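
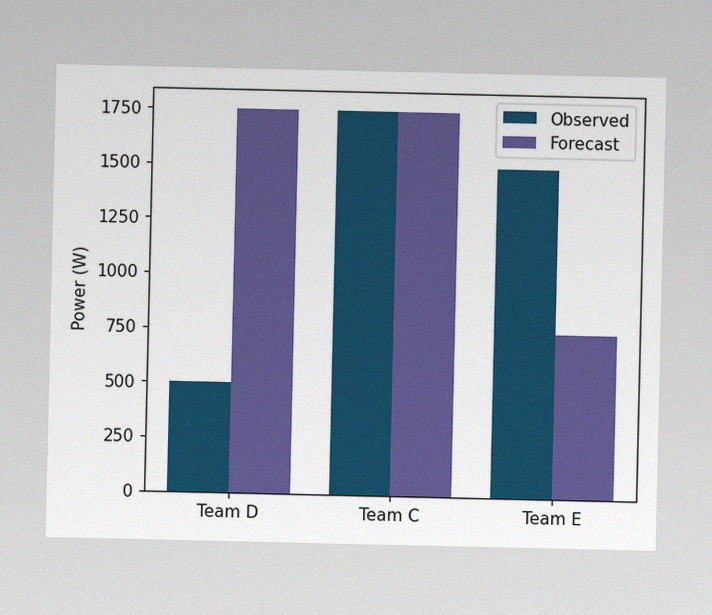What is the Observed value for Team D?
The image has some photo noise and uneven lighting. The Observed bar at Team D reaches 500W on the y-axis.

500W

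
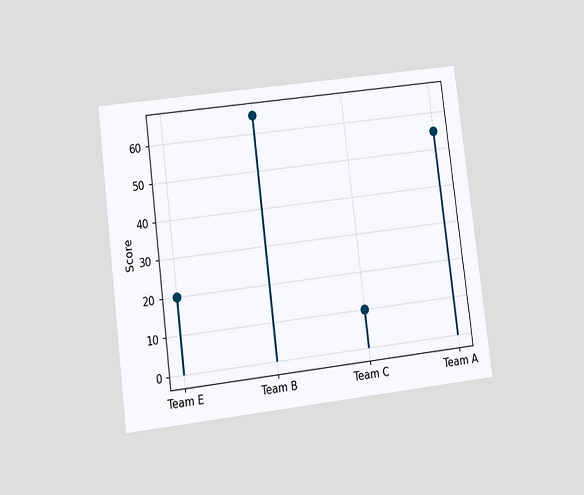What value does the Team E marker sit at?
20

The chart is tilted about 7° counter-clockwise and viewed at a slight angle. The Team E marker sits at 20.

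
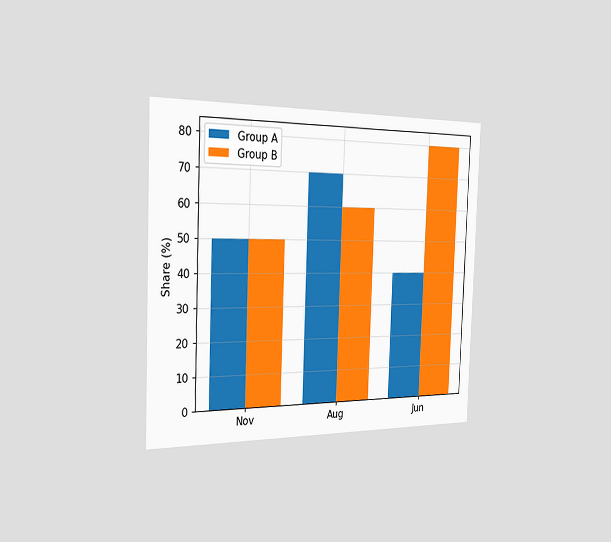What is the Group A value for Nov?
The chart is tilted about 2° clockwise and viewed slightly from the left. The Group A bar at Nov reaches 50% on the y-axis.

50%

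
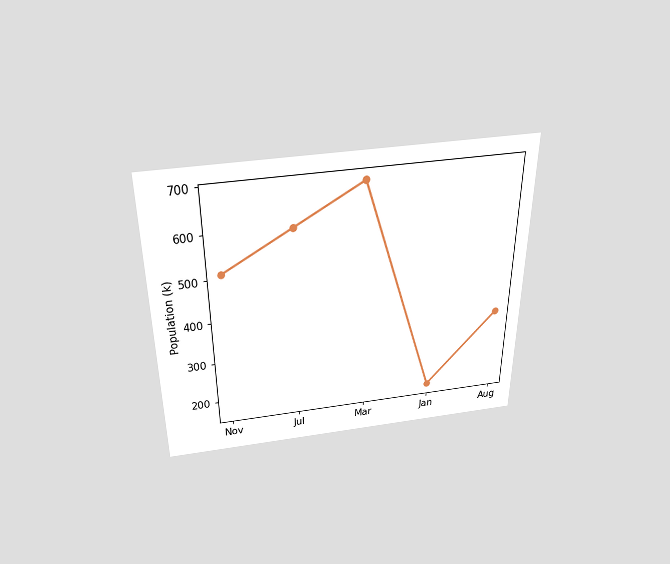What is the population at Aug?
The chart is viewed slightly from above. At Aug, the line is at 340k.

340k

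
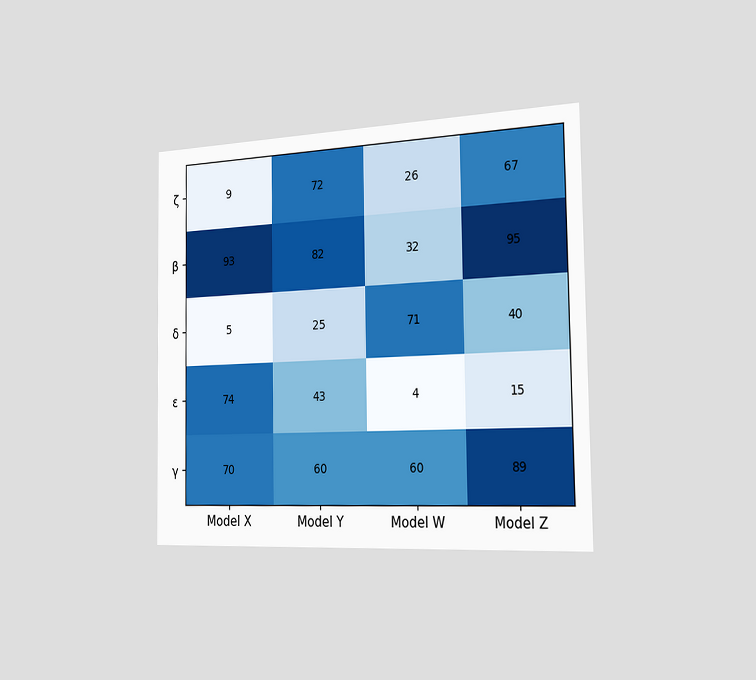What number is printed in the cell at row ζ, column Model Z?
67

The chart is viewed slightly from the right. The (ζ, Model Z) cell reads 67.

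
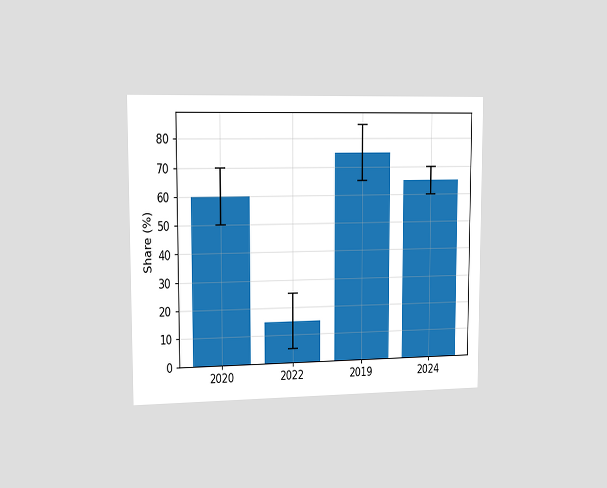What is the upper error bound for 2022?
25%

The chart is viewed slightly from the left. The 2022 bar's upper whisker reaches 25%.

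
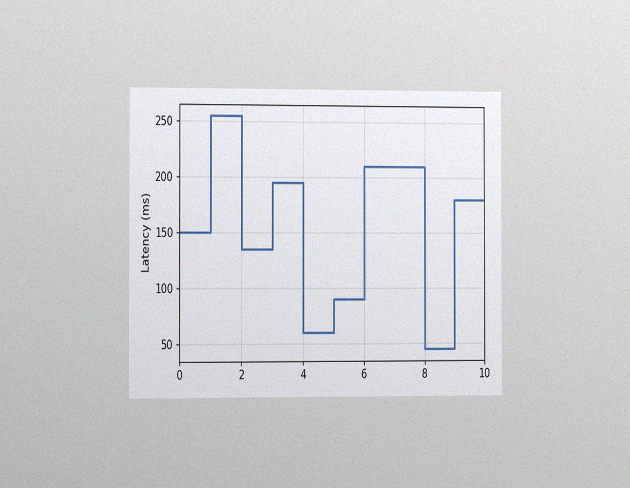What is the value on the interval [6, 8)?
The chart is viewed slightly from the left, with some photo noise. On [6, 8) the step sits at 210ms.

210ms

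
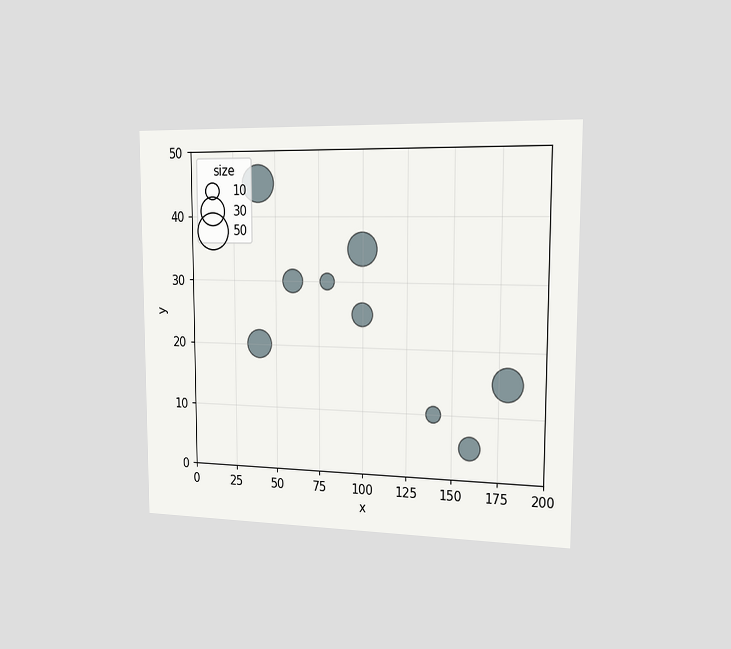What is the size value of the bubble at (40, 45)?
50

The chart is viewed slightly from the right. Matching the bubble at (40, 45) against the size legend gives 50.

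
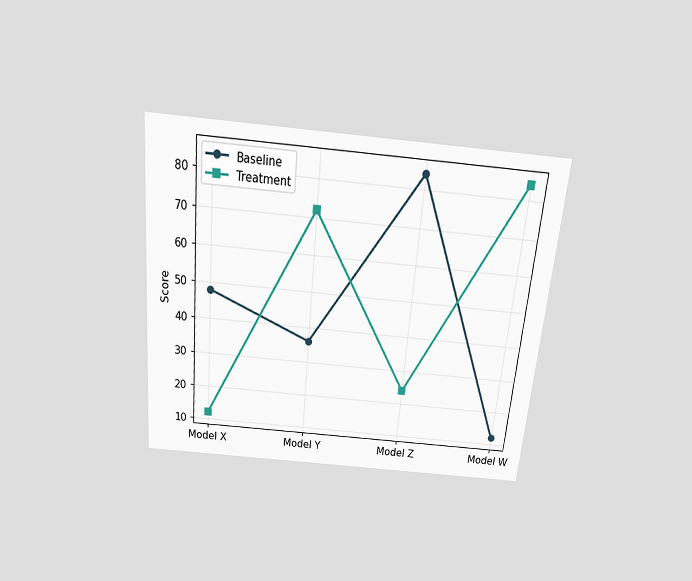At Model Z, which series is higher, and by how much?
The chart is tilted about 5° clockwise and viewed slightly from above. At Model Z, Baseline sits above the other line by 60.

Baseline, by 60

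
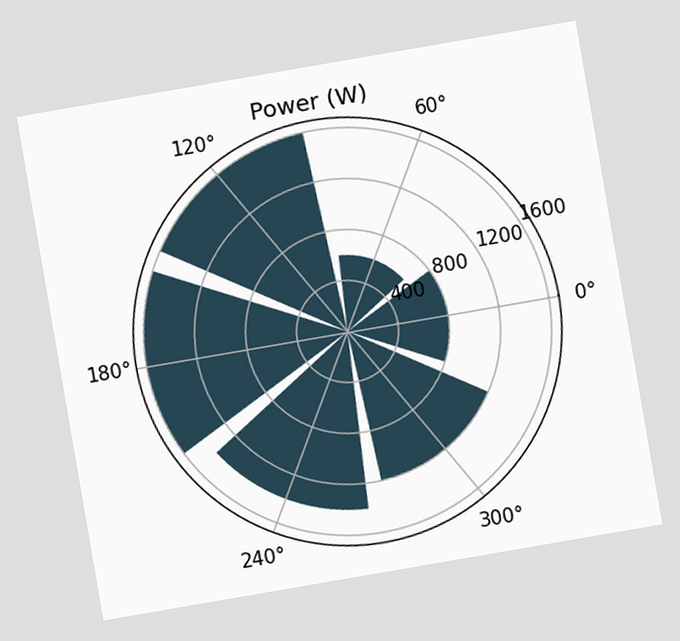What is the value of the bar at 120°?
1600W

The chart is tilted about 10° counter-clockwise. The bar at 120° reaches 1600W on the radial axis.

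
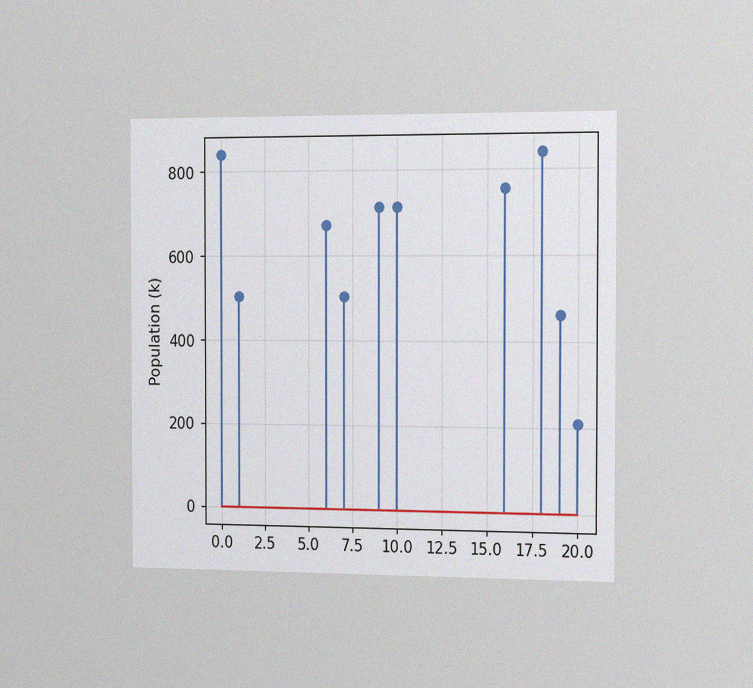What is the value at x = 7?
504k

The chart is viewed slightly from the right, with some photo noise. The stem at x=7 reaches 504k.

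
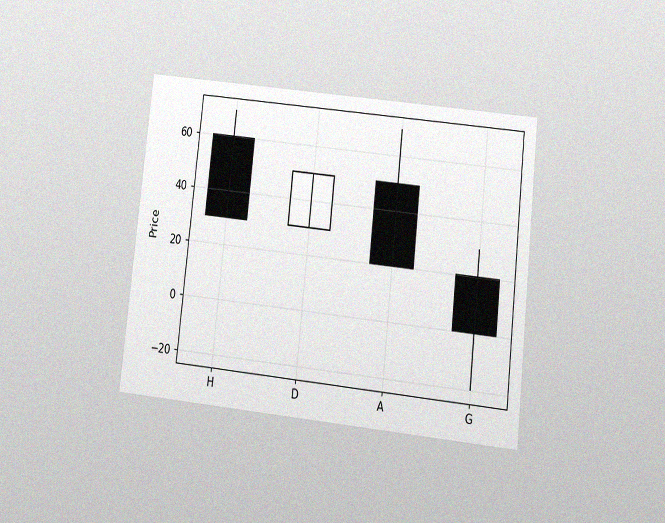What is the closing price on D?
50

The chart is tilted about 6° clockwise and viewed at a slight angle, with some photo noise. The D candle closes at 50.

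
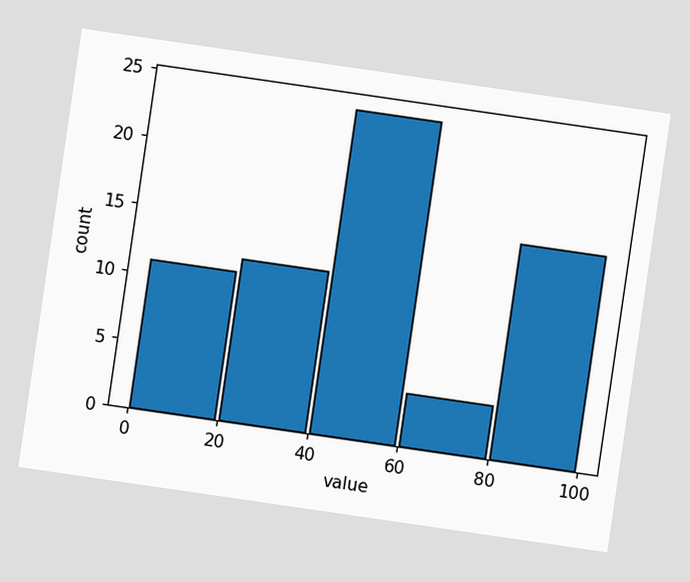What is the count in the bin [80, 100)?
The chart is tilted about 8° clockwise. The [80, 100) bin has height 16.

16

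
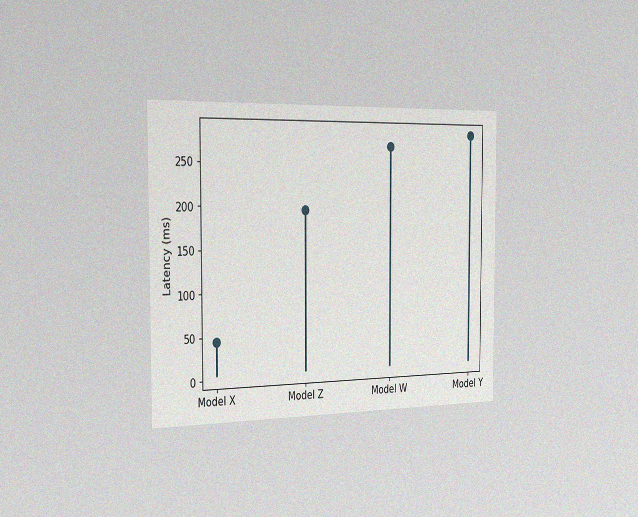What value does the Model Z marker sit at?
The chart is viewed slightly from the left, with some photo noise. The Model Z marker sits at 195ms.

195ms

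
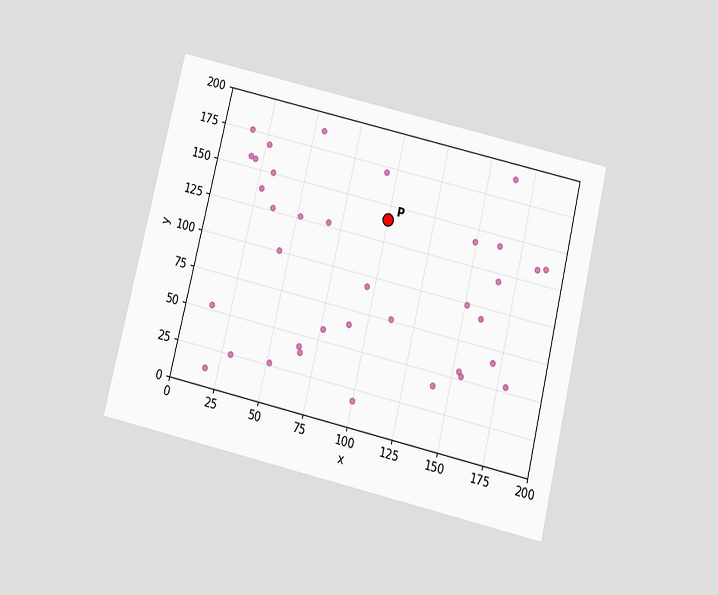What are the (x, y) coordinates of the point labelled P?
(100, 140)

The chart is tilted about 13° clockwise and viewed slightly from below. Following the gridlines from P to each axis, P sits at (100, 140).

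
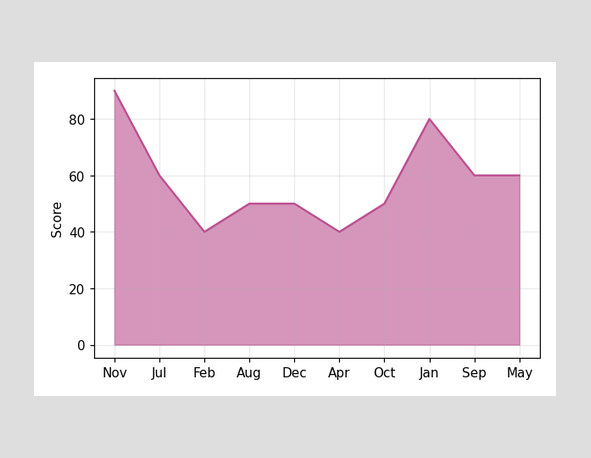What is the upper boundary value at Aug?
50

At Aug the upper boundary is at 50.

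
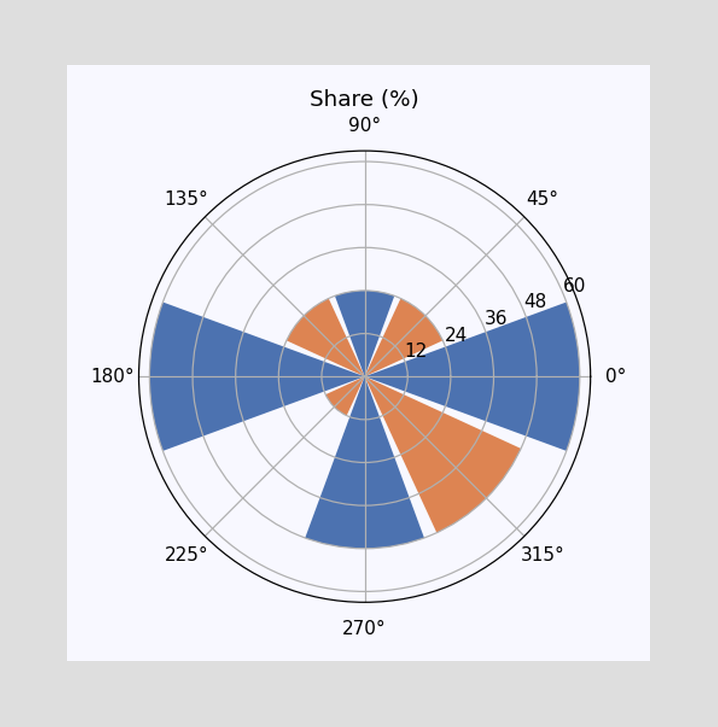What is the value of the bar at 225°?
The bar at 225° reaches 12% on the radial axis.

12%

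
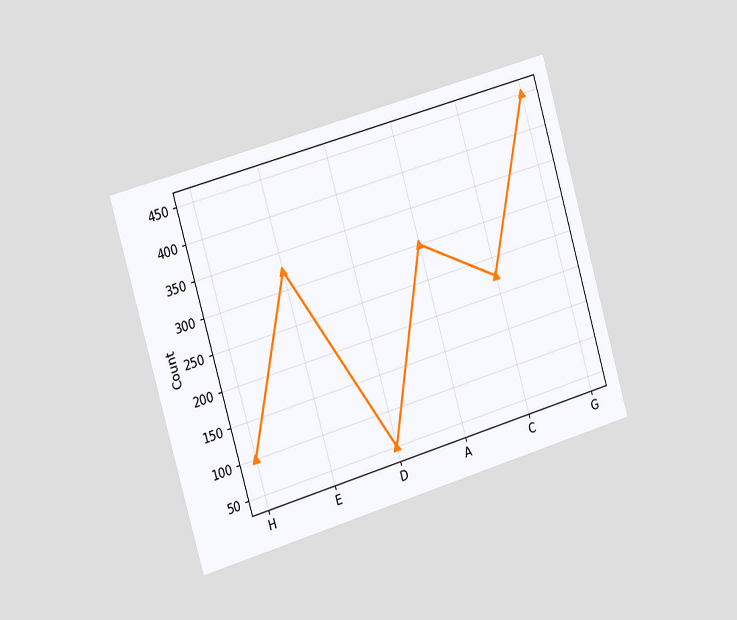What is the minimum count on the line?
The chart is tilted about 16° counter-clockwise and viewed slightly from the left. The lowest point is at D, and reading across to the y-axis gives 50.

50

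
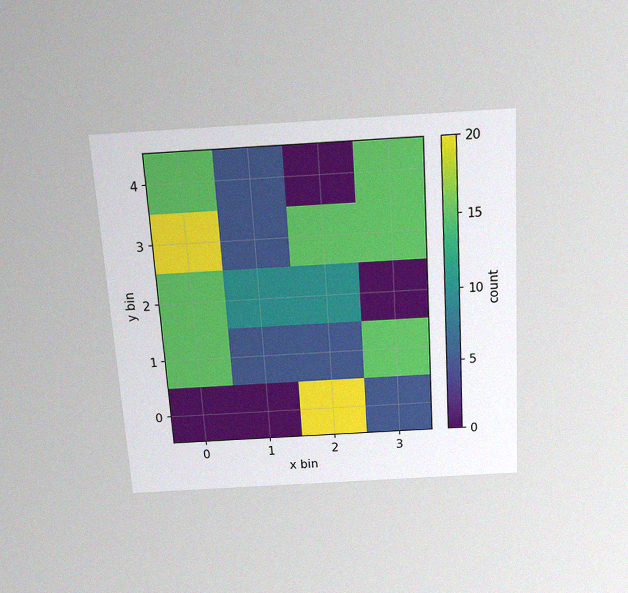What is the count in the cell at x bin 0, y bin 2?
15

The chart is tilted about 4° counter-clockwise and viewed slightly from above, with some photo noise. Matching the cell (0, 2) against the colorbar gives 15.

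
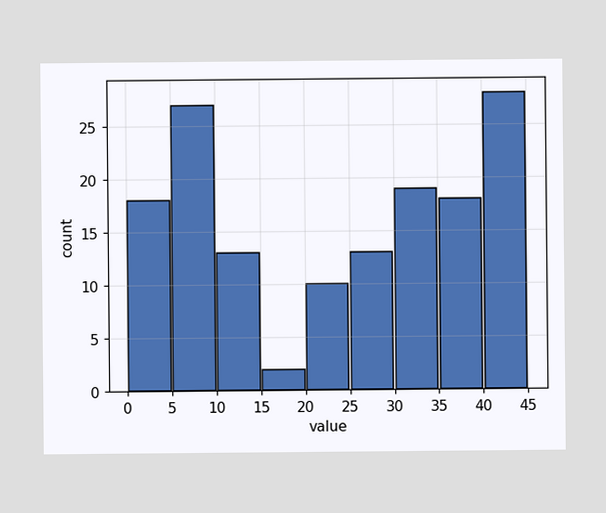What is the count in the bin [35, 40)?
18

The [35, 40) bin has height 18.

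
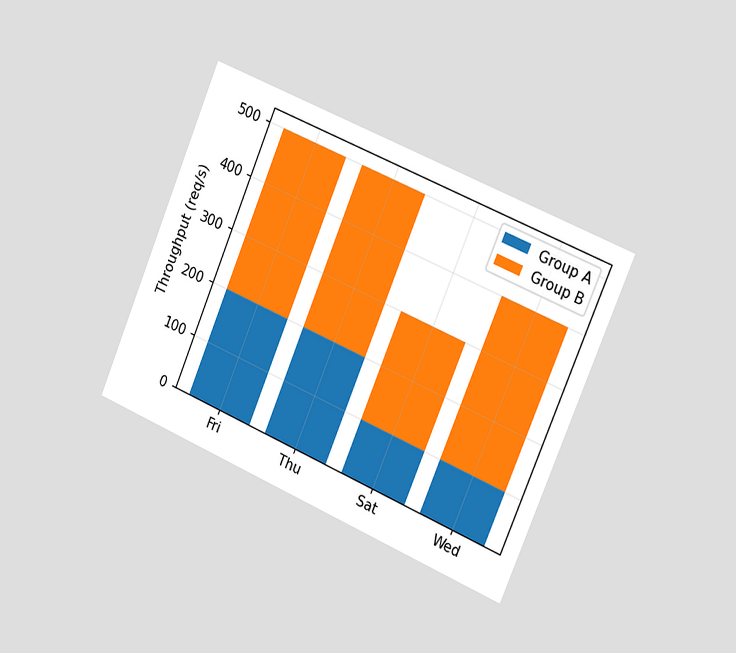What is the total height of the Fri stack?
500req/s

The chart is tilted about 23° clockwise and viewed slightly from the right. The Fri stack's top reaches 500req/s on the y-axis.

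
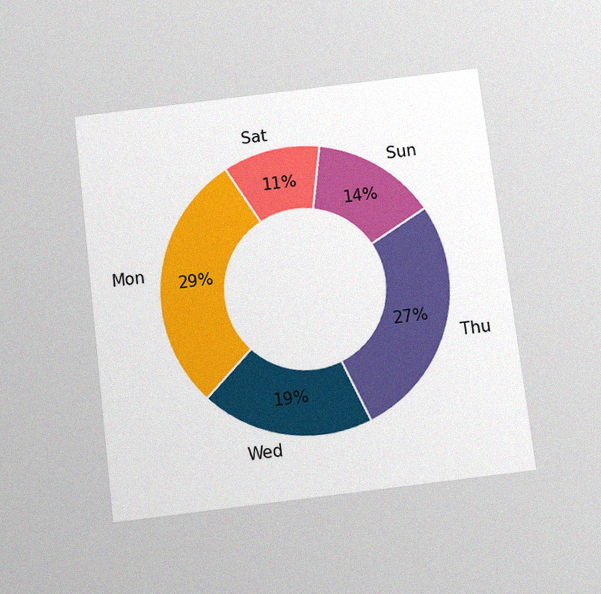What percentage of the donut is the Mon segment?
The chart is tilted about 7° counter-clockwise and viewed slightly from below, with some photo noise. The Mon segment takes up 29% of the ring.

29%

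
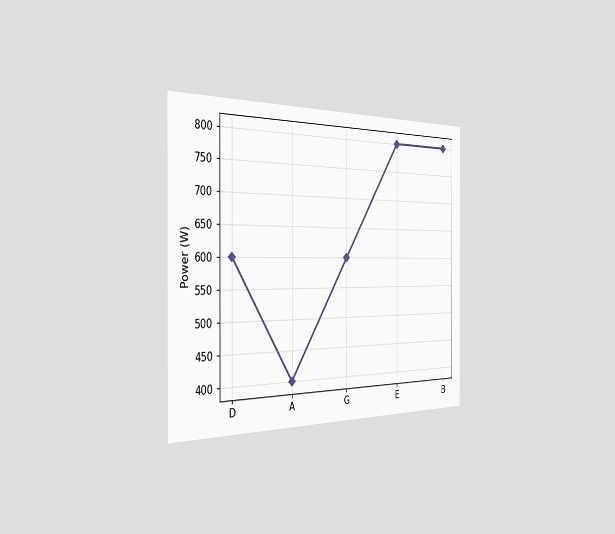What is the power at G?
The chart is viewed slightly from the left. At G, the line is at 600W.

600W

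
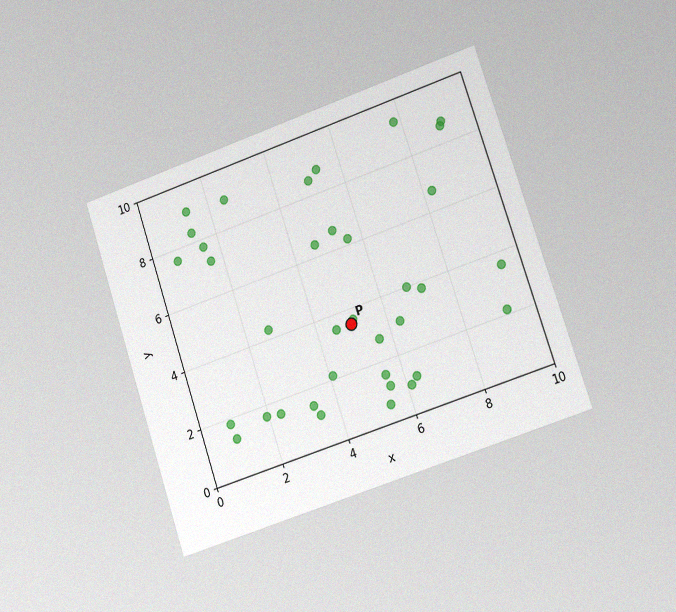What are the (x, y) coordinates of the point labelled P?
The chart is tilted about 18° counter-clockwise and viewed slightly from the right, with some photo noise. Following the gridlines from P to each axis, P sits at (5, 3.5).

(5, 3.5)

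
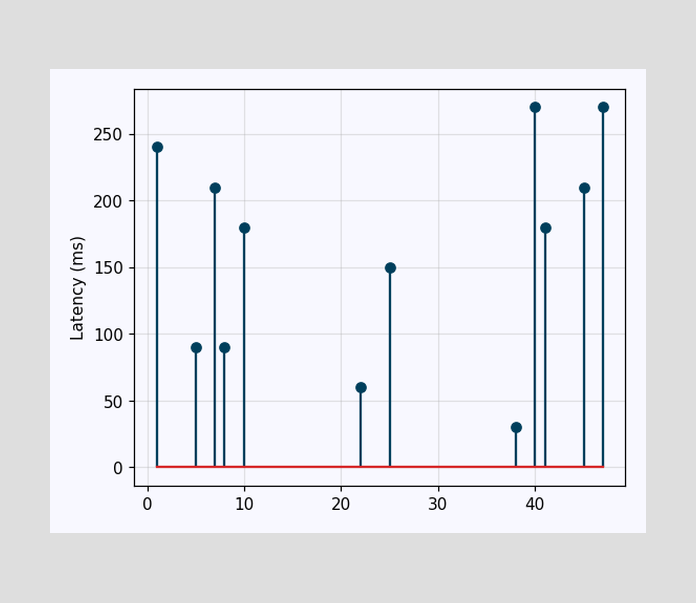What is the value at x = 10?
180ms

The stem at x=10 reaches 180ms.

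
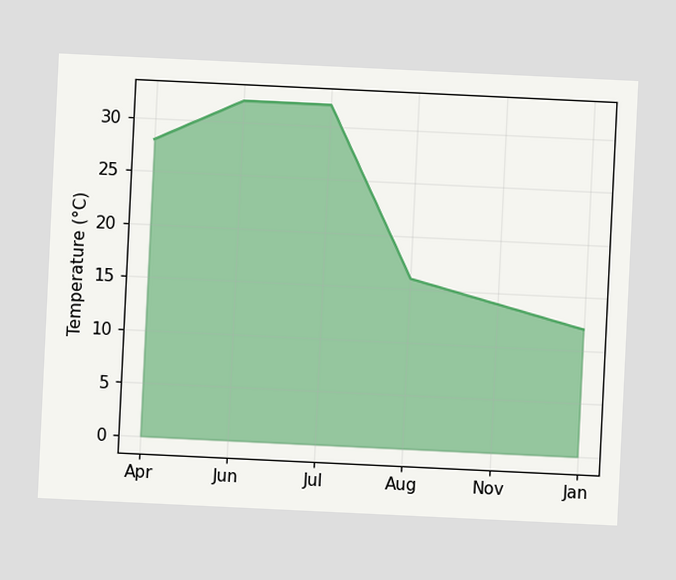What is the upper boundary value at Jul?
32°C

The chart is tilted about 3° clockwise. At Jul the upper boundary is at 32°C.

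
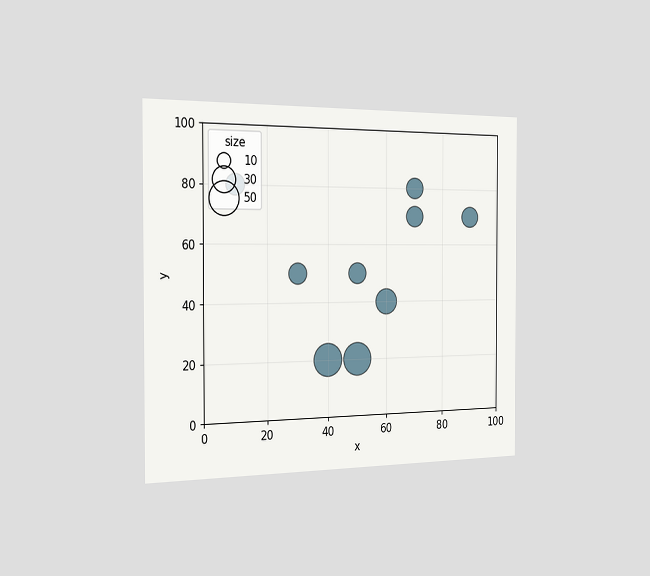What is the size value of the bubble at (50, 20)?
The chart is viewed slightly from the left. Matching the bubble at (50, 20) against the size legend gives 50.

50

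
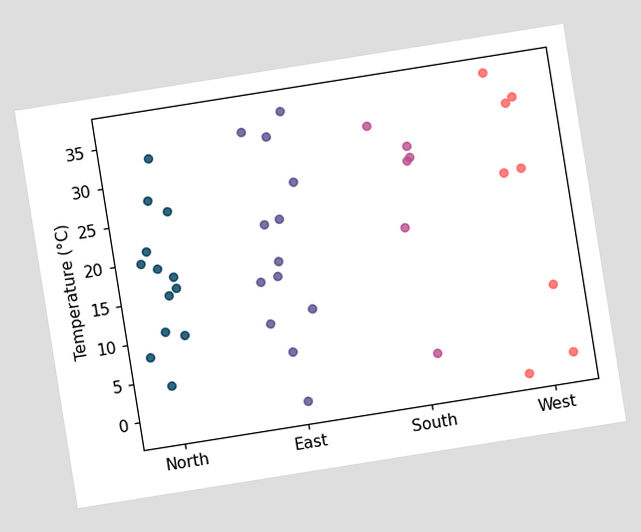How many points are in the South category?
6

The chart is tilted about 9° counter-clockwise. Counting the markers in the South column gives 6.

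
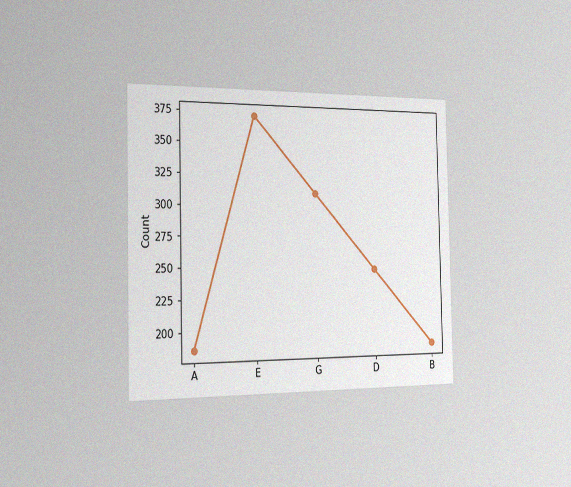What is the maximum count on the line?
The chart is viewed slightly from the left, with some photo noise. The highest point is at E, and reading across to the y-axis gives 372.

372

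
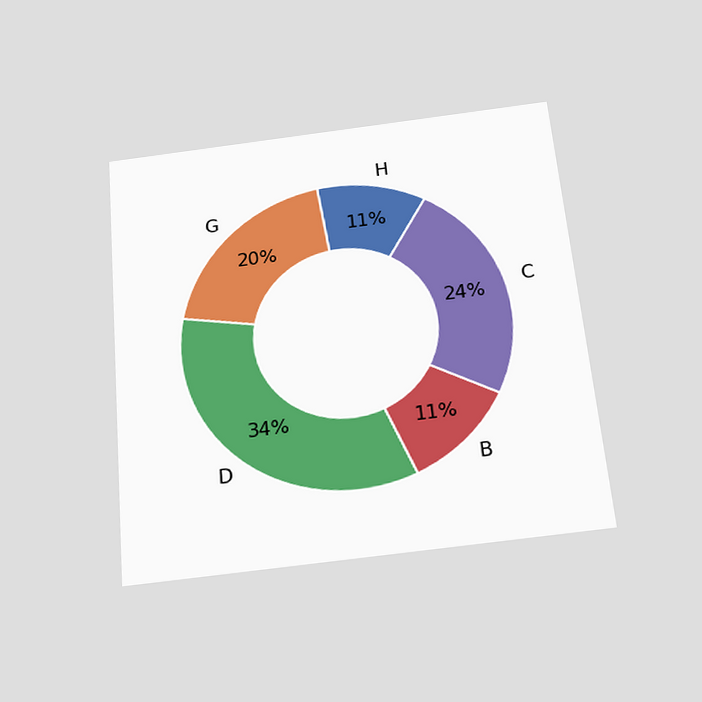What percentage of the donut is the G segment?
20%

The chart is tilted about 5° counter-clockwise and viewed slightly from below. The G segment takes up 20% of the ring.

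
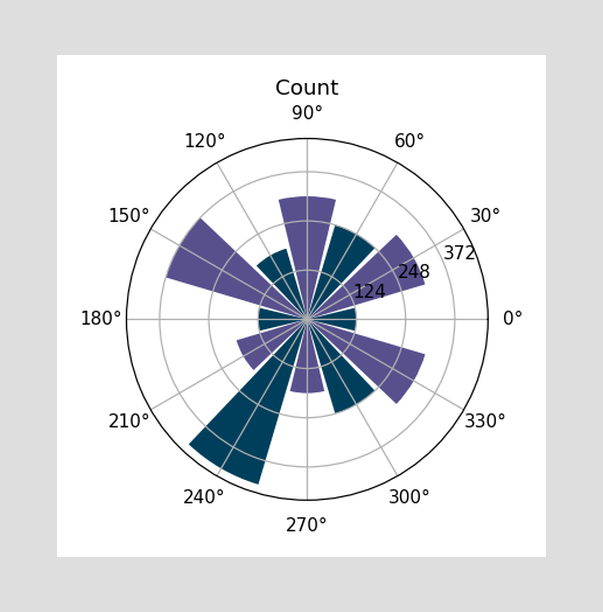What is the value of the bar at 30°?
The bar at 30° reaches 310 on the radial axis.

310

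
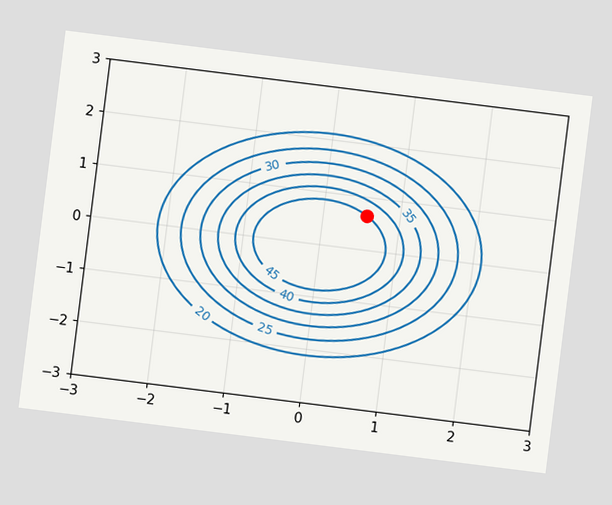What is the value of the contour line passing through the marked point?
The chart is tilted about 7° clockwise. The marked point sits on the contour labelled 45.

45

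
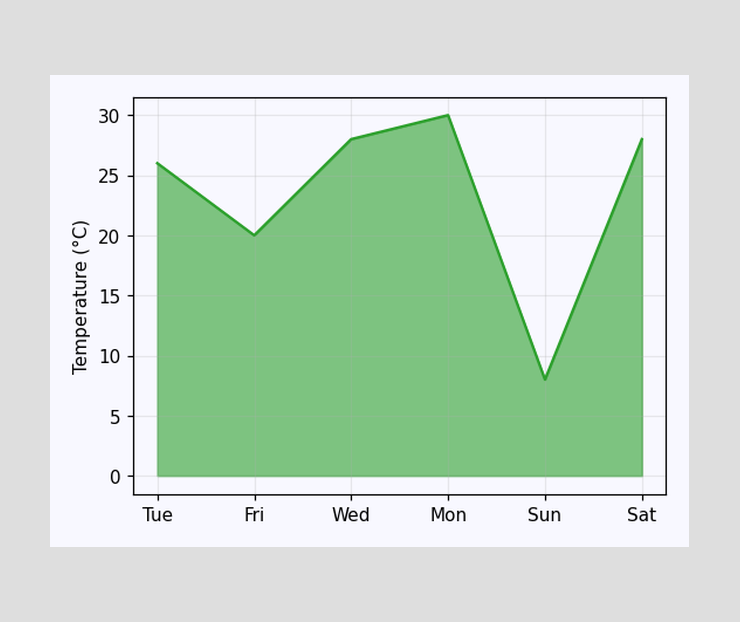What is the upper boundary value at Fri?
At Fri the upper boundary is at 20°C.

20°C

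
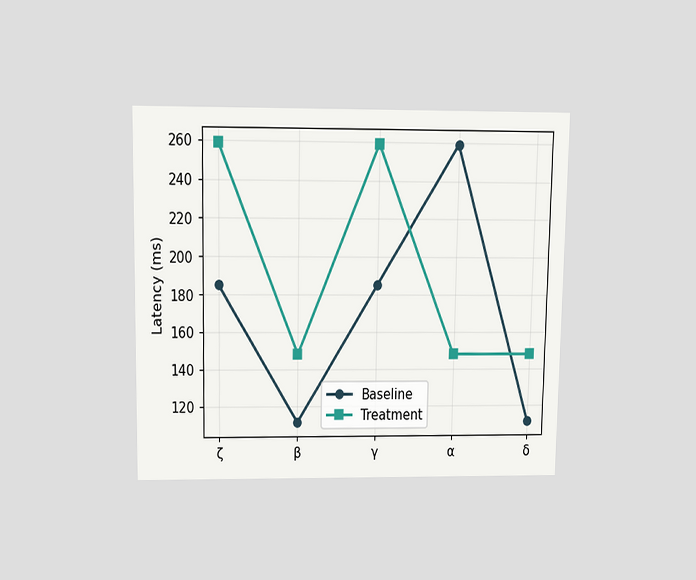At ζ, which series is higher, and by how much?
Treatment, by 74ms

The chart is viewed slightly from above. At ζ, Treatment sits above the other line by 74ms.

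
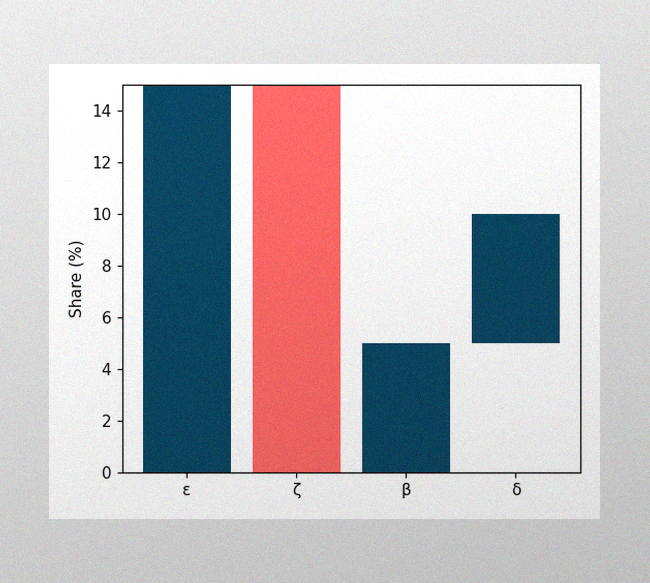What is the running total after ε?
The image has some photo noise and uneven lighting. After ε the running total reaches 15%.

15%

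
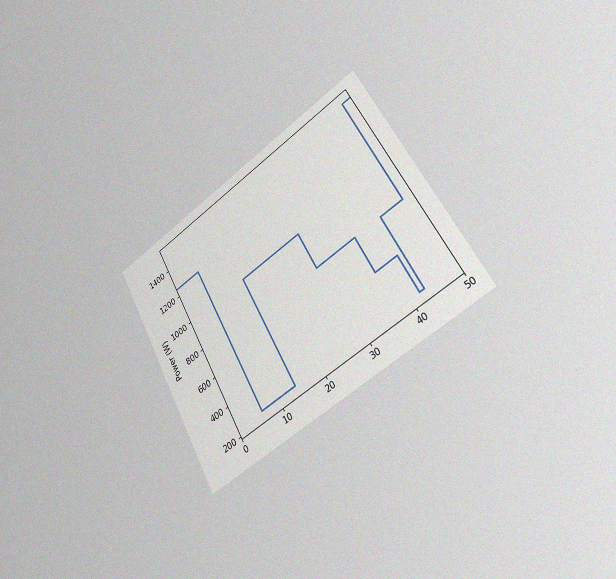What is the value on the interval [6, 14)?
250W

The chart is tilted about 30° counter-clockwise and viewed slightly from the right, with some photo noise. On [6, 14) the step sits at 250W.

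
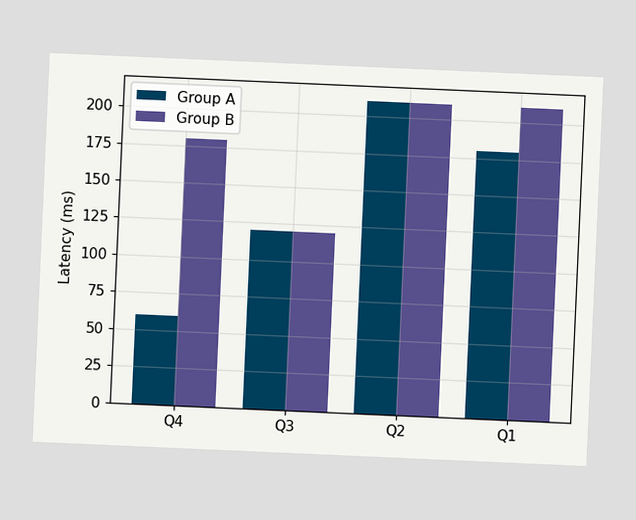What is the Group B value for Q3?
The chart is tilted about 3° clockwise. The Group B bar at Q3 reaches 120ms on the y-axis.

120ms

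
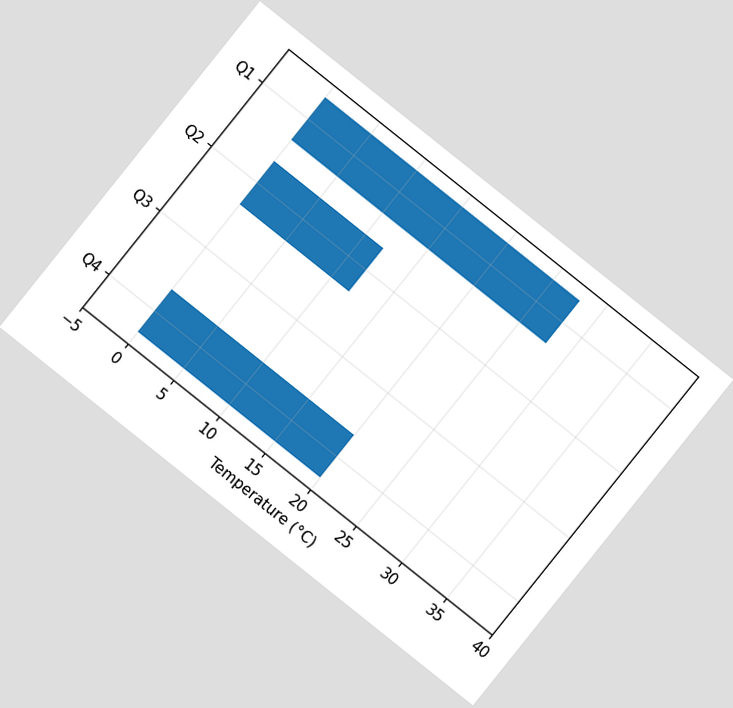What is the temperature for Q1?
28°C

The chart is tilted about 39° clockwise. Reading along the chart's x-axis, the Q1 bar reaches 28°C.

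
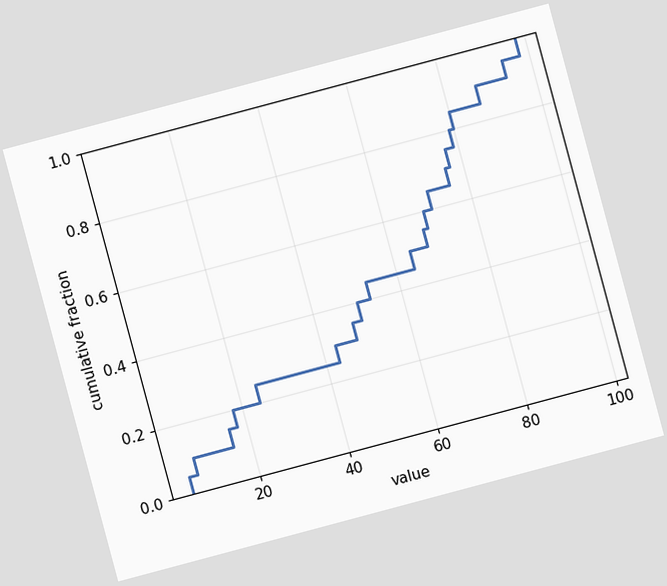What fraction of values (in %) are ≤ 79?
The chart is tilted about 15° counter-clockwise. At x=79 the ECDF step is at 80%.

80%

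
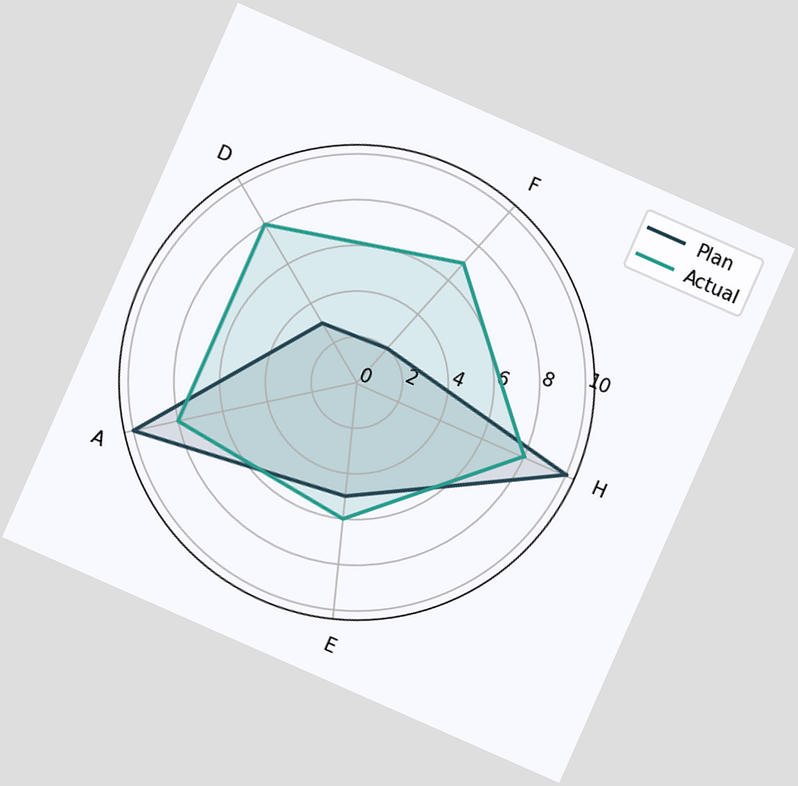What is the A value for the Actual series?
The chart is tilted about 24° clockwise. On the A axis, Actual reaches 8.

8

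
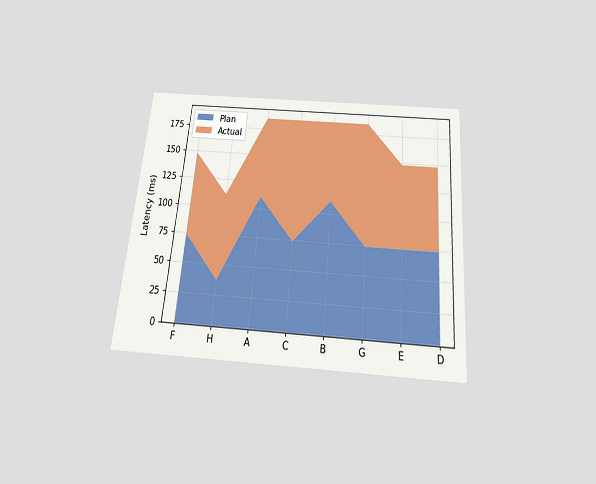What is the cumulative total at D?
148ms

The chart is tilted about 5° clockwise and viewed slightly from below. The stacked total at D reaches 148ms.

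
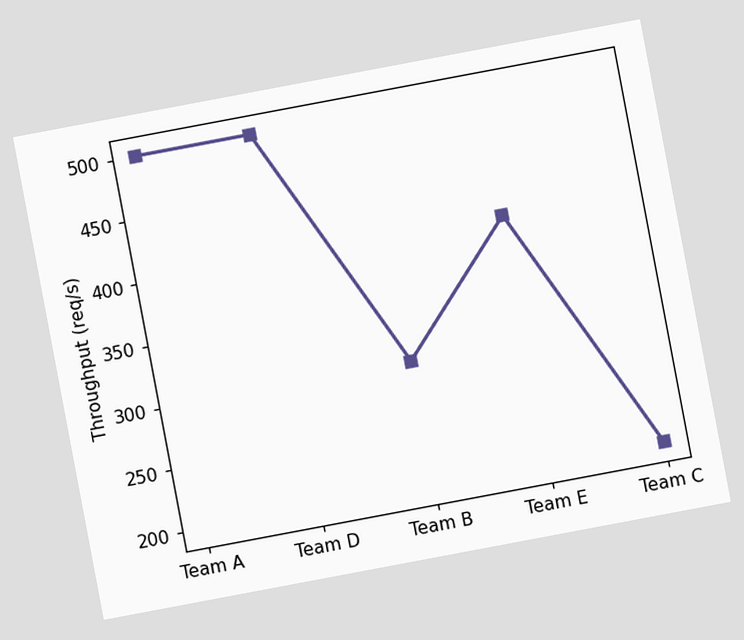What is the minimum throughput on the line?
200req/s

The chart is tilted about 11° counter-clockwise. The lowest point is at Team C, and reading across to the y-axis gives 200req/s.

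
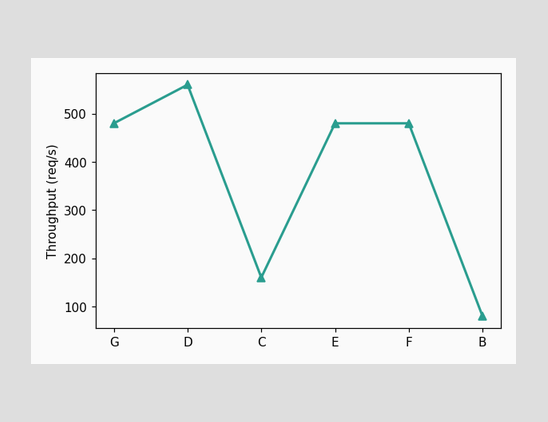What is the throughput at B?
At B, the line is at 80req/s.

80req/s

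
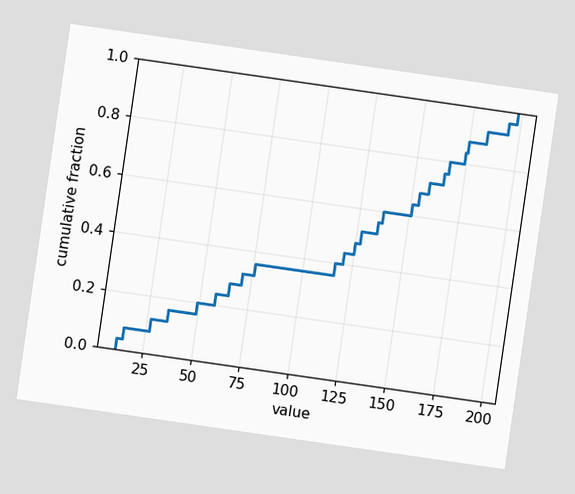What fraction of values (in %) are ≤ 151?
64%

The chart is tilted about 8° clockwise. At x=151 the ECDF step is at 64%.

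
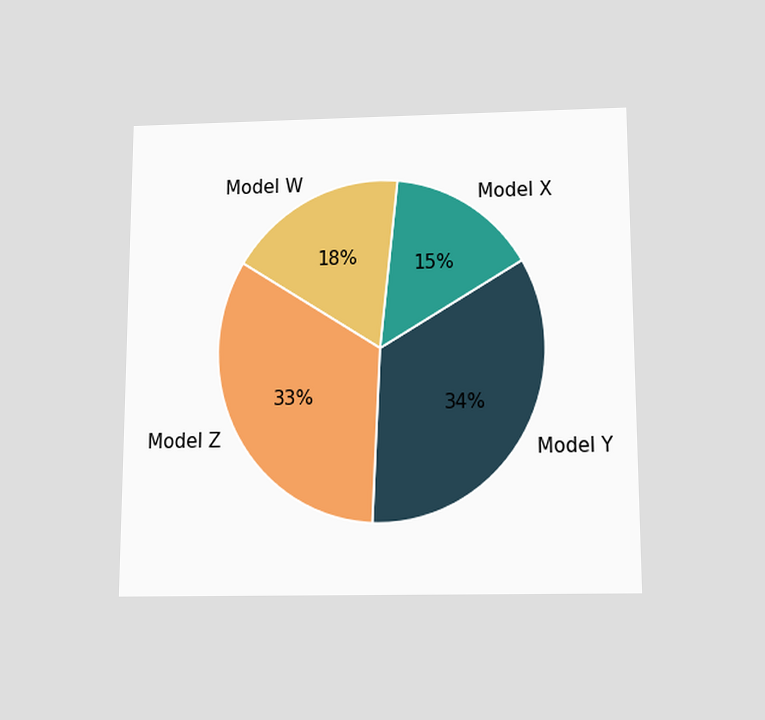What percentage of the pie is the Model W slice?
The chart is viewed slightly from below. The Model W slice takes up 18% of the pie.

18%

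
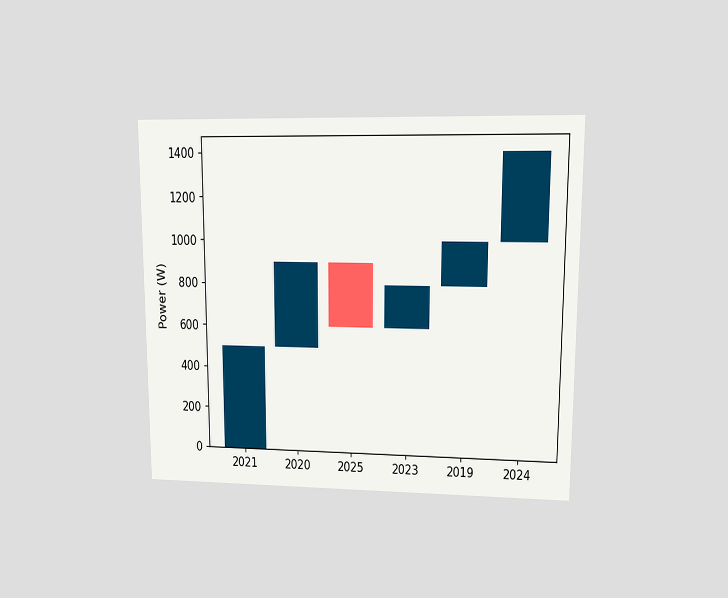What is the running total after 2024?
1400W

The chart is viewed at a slight angle. After 2024 the running total reaches 1400W.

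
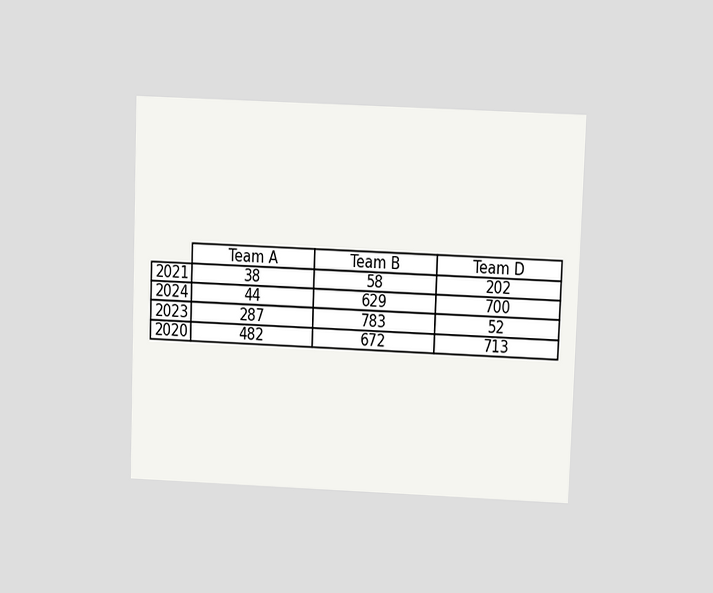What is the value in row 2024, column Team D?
The chart is tilted about 2° clockwise and viewed slightly from above. The (2024, Team D) cell reads 700.

700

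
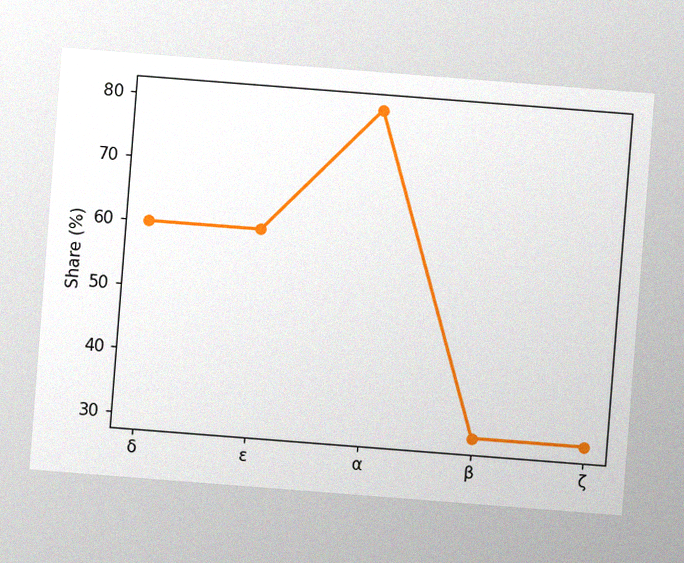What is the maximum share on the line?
The chart is tilted about 4° clockwise, with some photo noise. The highest point is at α, and reading across to the y-axis gives 80%.

80%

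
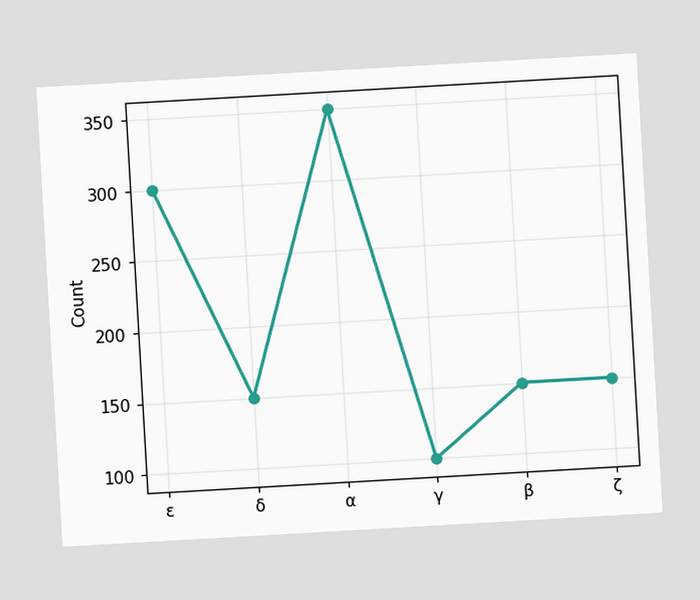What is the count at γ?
100

The chart is tilted about 3° counter-clockwise. At γ, the line is at 100.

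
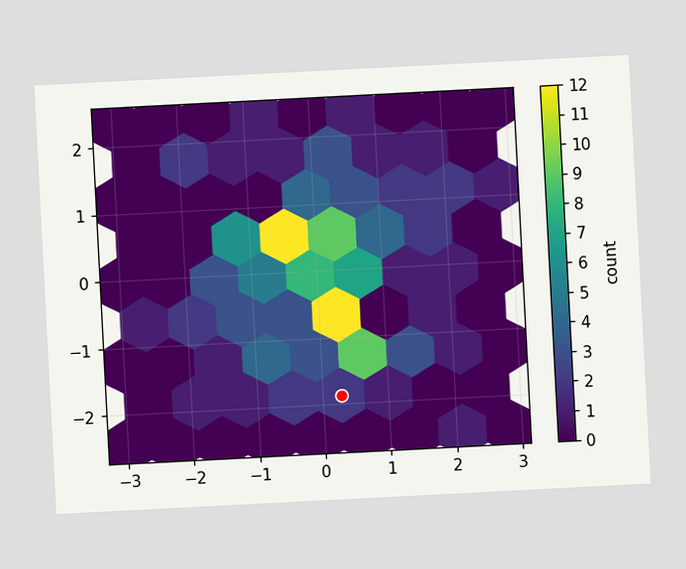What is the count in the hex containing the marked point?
The chart is tilted about 3° counter-clockwise. The marked hex reads 2 on the colorbar.

2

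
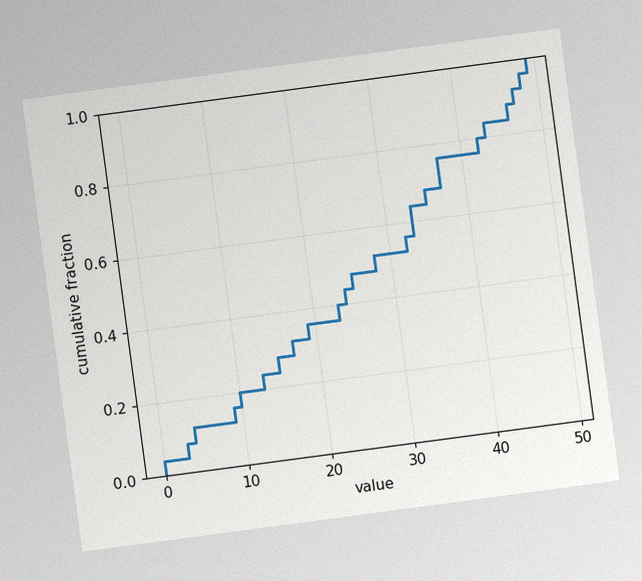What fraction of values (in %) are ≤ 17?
32%

The chart is tilted about 8° counter-clockwise, with some photo noise. At x=17 the ECDF step is at 32%.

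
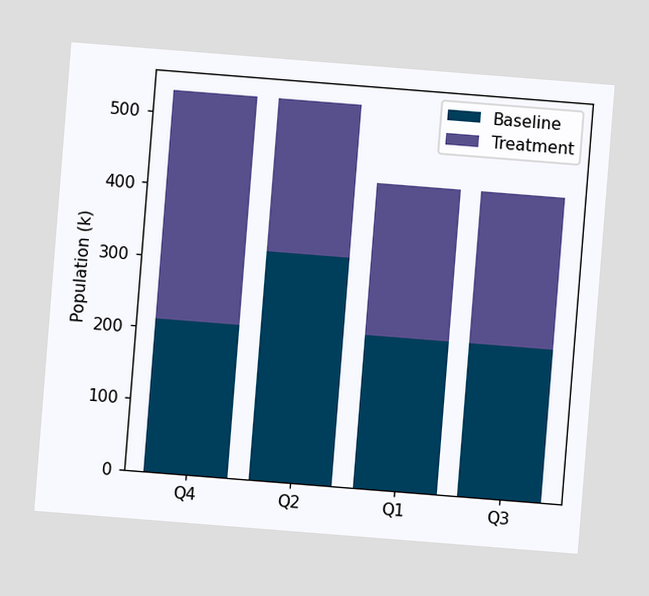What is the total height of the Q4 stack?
The chart is tilted about 5° clockwise. The Q4 stack's top reaches 530k on the y-axis.

530k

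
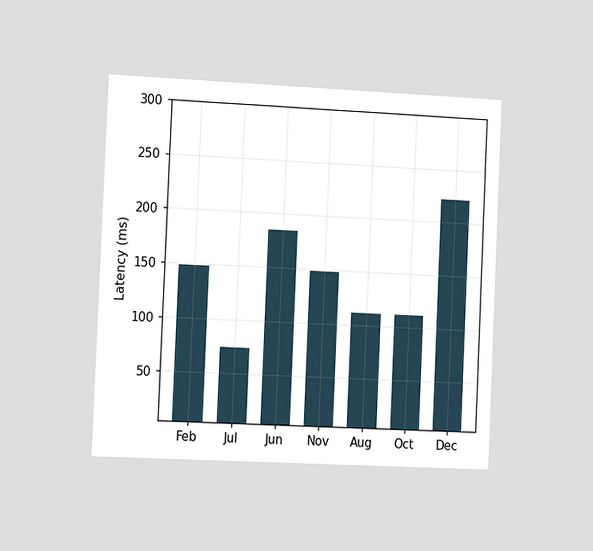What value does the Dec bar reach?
222ms

The chart is tilted about 3° clockwise and viewed slightly from the left. Reading along the chart's y-axis, the Dec bar reaches 222ms.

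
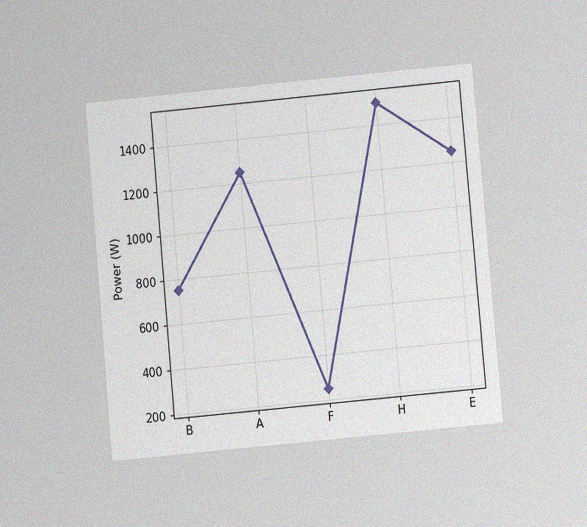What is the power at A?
The chart is tilted about 5° counter-clockwise and viewed at a slight angle, with some photo noise. At A, the line is at 1250W.

1250W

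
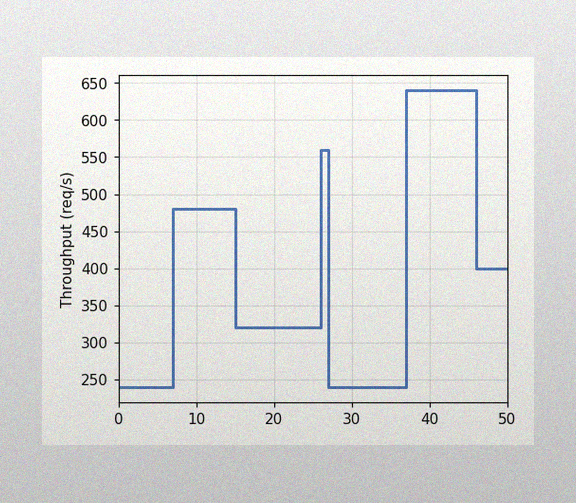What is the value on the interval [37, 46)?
640req/s

The image has some photo noise and uneven lighting. On [37, 46) the step sits at 640req/s.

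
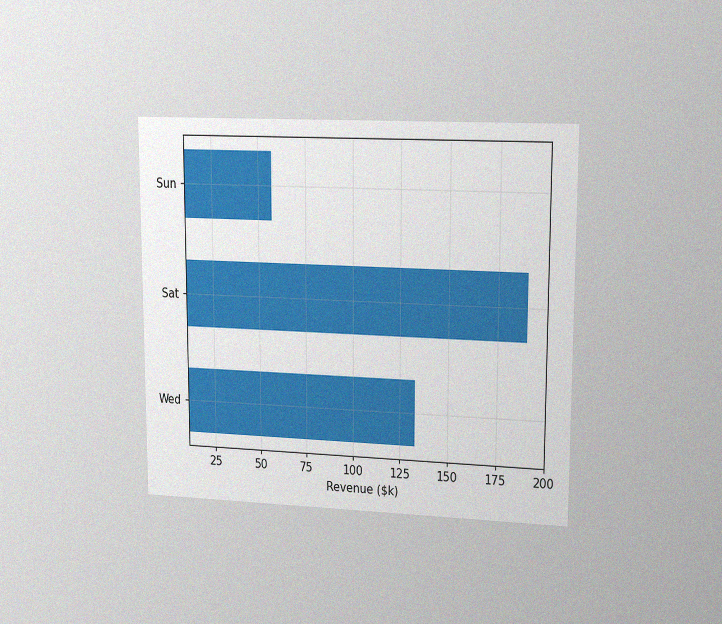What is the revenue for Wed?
The chart is viewed slightly from the right, with some photo noise. Reading along the chart's x-axis, the Wed bar reaches $133k.

$133k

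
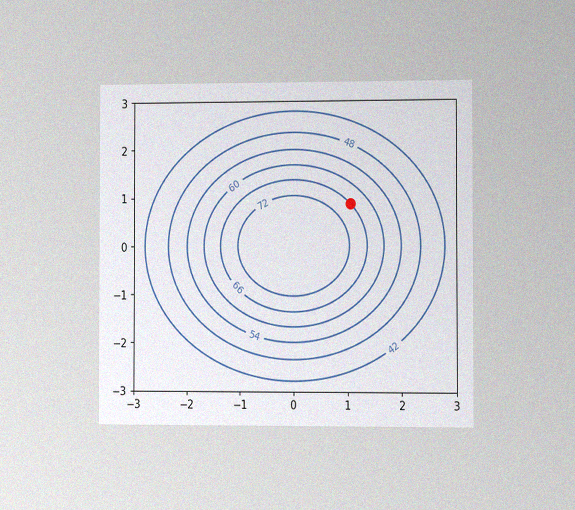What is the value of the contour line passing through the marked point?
The chart is viewed slightly from the right, with some photo noise. The marked point sits on the contour labelled 66.

66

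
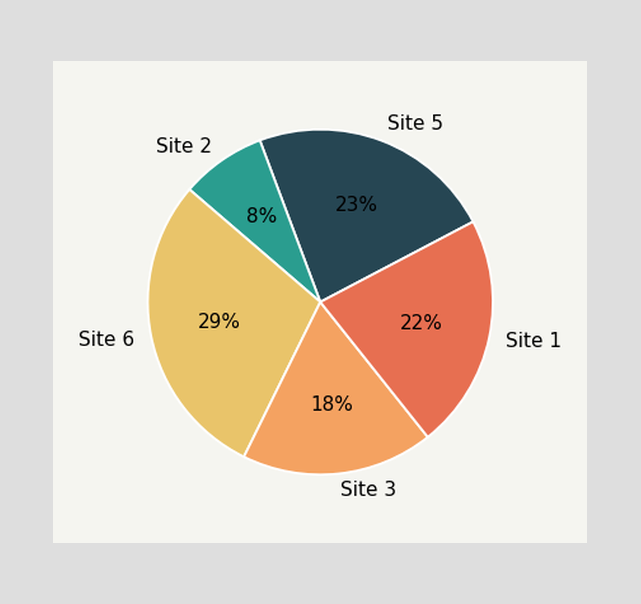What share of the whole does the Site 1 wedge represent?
22%

The Site 1 slice takes up 22% of the pie.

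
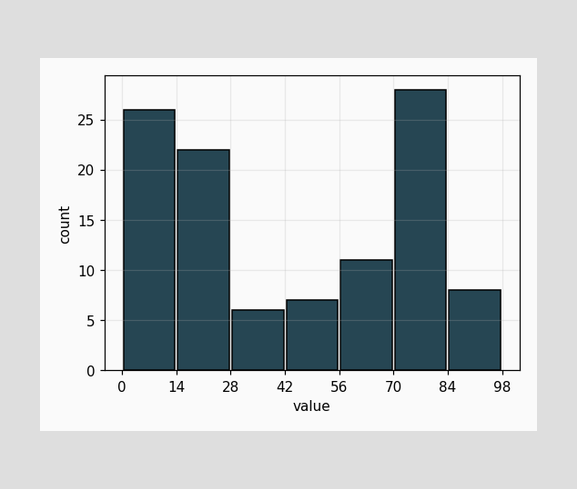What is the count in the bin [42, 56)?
The [42, 56) bin has height 7.

7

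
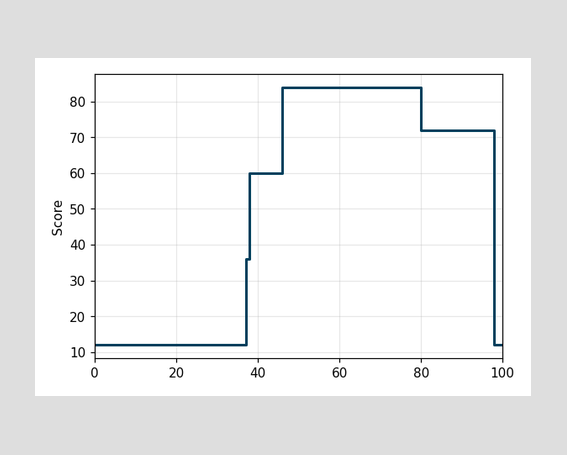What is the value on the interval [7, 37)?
12

On [7, 37) the step sits at 12.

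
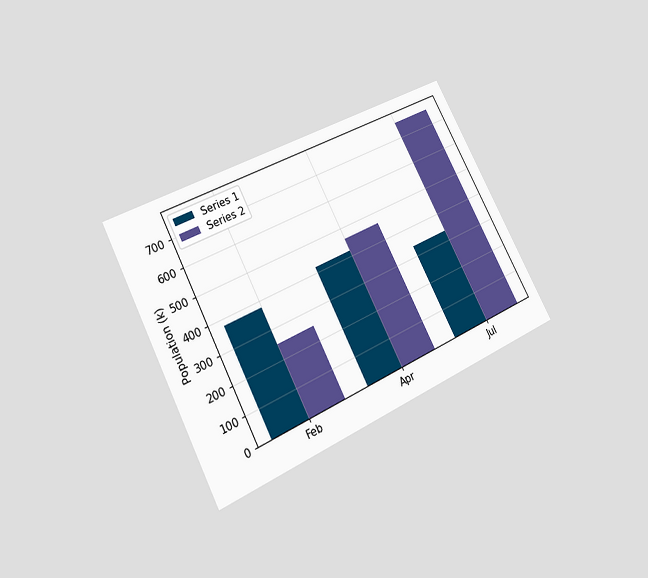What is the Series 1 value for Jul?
The chart is tilted about 27° counter-clockwise and viewed at a slight angle. The Series 1 bar at Jul reaches 336k on the y-axis.

336k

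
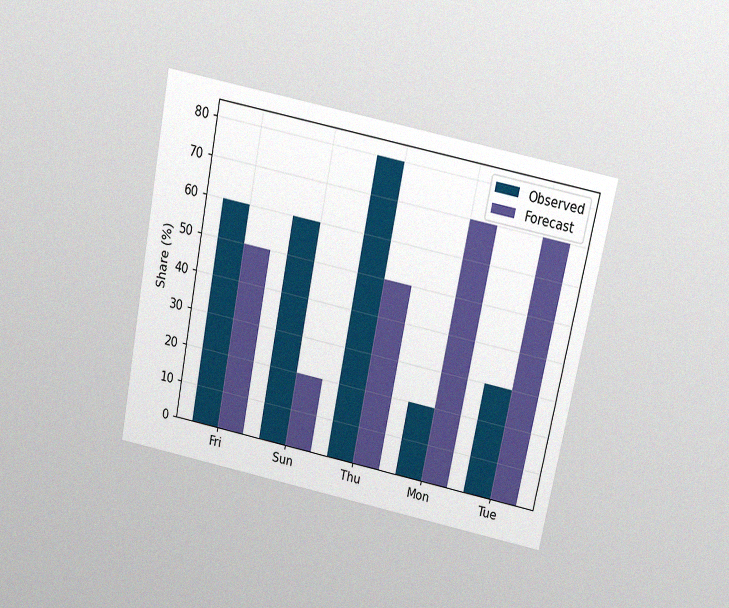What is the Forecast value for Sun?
The chart is tilted about 11° clockwise and viewed slightly from above, with some photo noise. The Forecast bar at Sun reaches 20% on the y-axis.

20%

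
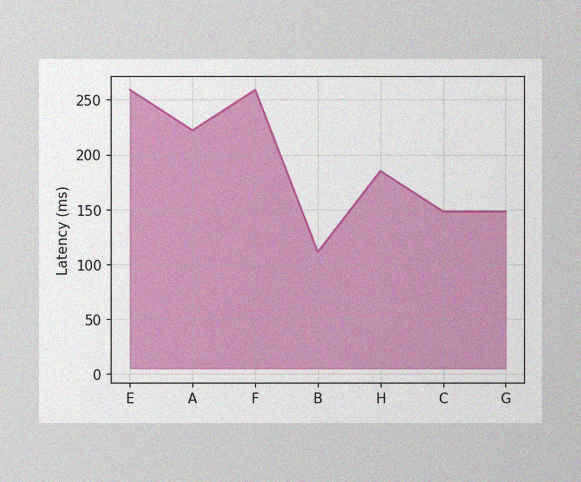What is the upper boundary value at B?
111ms

The image has some photo noise and uneven lighting. At B the upper boundary is at 111ms.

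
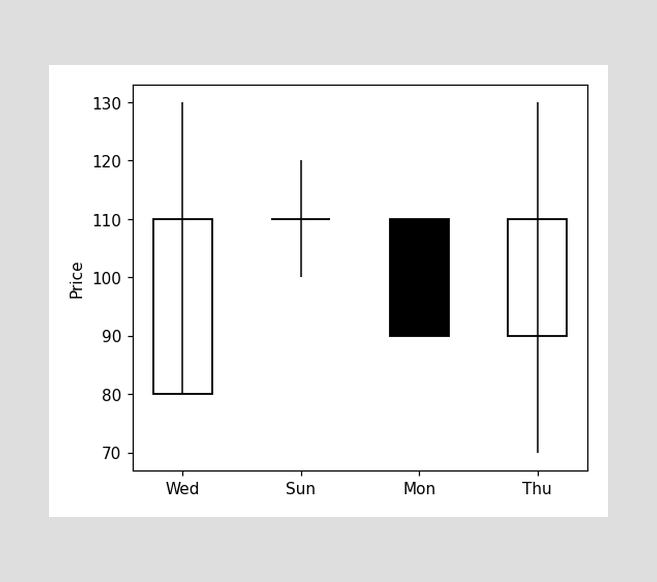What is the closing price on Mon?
The Mon candle closes at 90.

90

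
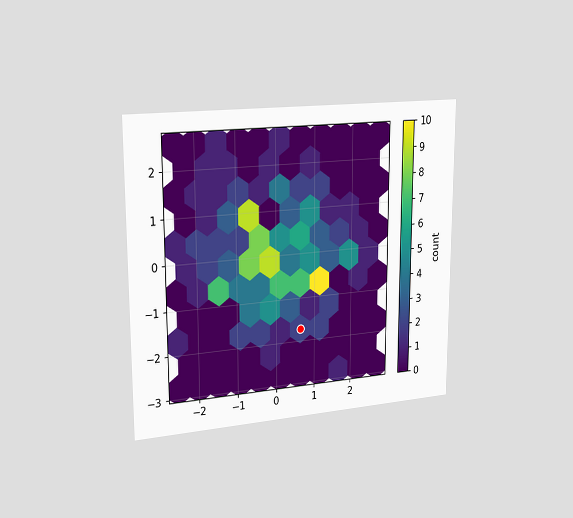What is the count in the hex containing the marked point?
The chart is viewed slightly from the left. The marked hex reads 2 on the colorbar.

2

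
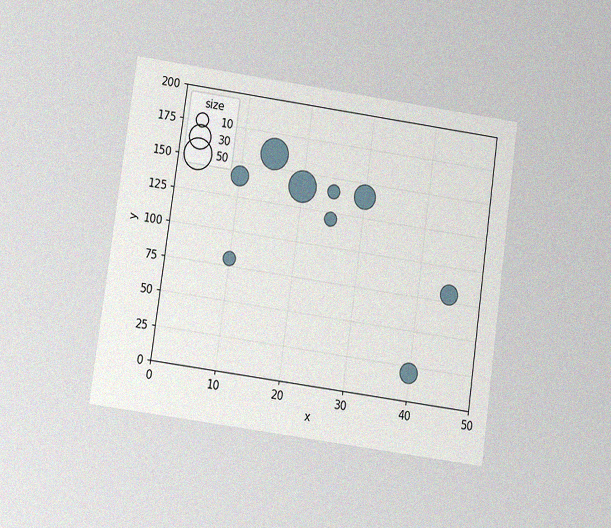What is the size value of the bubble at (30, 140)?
The chart is tilted about 8° clockwise and viewed at a slight angle, with some photo noise. Matching the bubble at (30, 140) against the size legend gives 30.

30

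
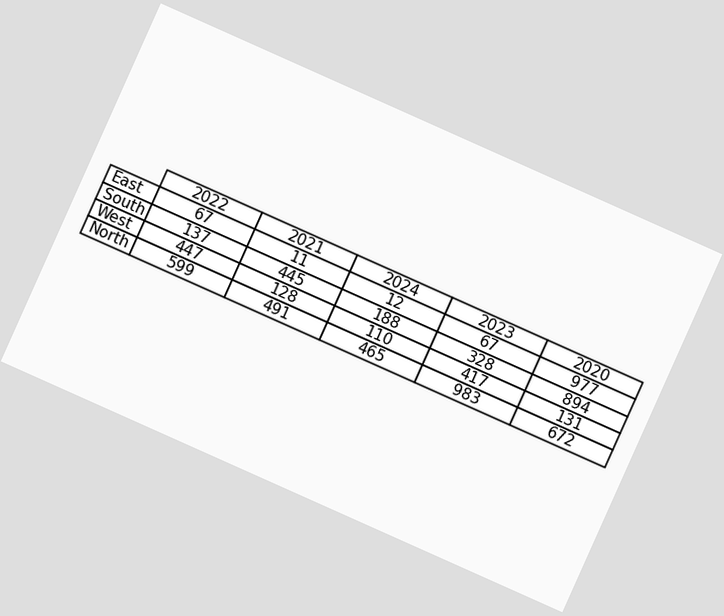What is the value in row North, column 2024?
The chart is tilted about 24° clockwise. The (North, 2024) cell reads 465.

465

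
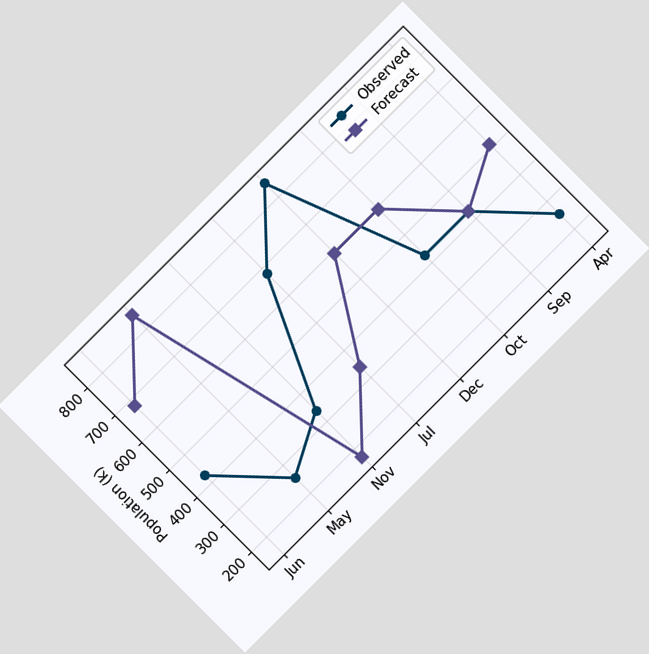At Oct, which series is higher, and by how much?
The chart is tilted about 45° counter-clockwise. At Oct, Forecast sits above the other line by 170k.

Forecast, by 170k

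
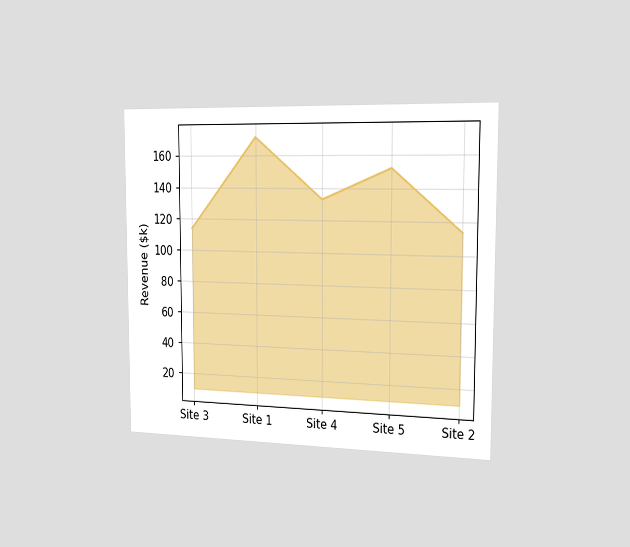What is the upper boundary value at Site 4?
$133k

The chart is viewed slightly from the right. At Site 4 the upper boundary is at $133k.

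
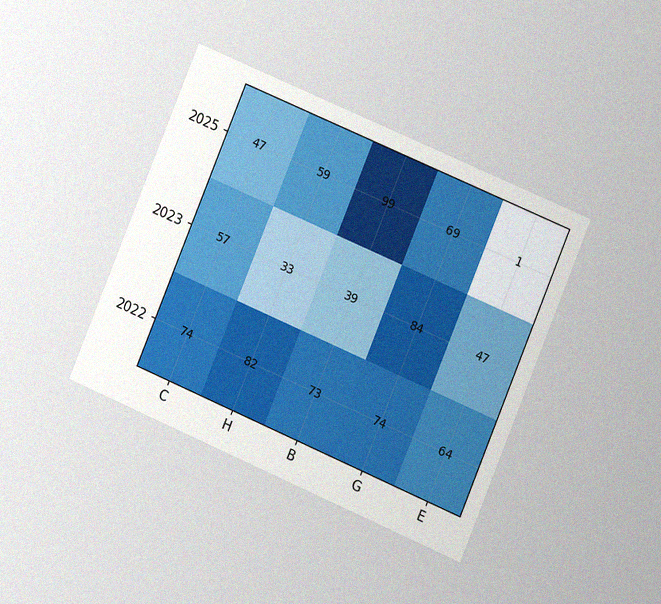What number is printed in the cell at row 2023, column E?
47

The chart is tilted about 23° clockwise and viewed at a slight angle, with some photo noise. The (2023, E) cell reads 47.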